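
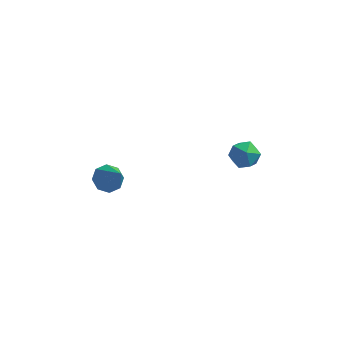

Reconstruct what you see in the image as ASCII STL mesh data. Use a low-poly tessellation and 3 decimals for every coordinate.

solid 
facet normal -0.441 0.479 -0.759
outer loop
vertex -3.831 -2.636 -2.936
vertex -4.325 -2.507 -2.568
vertex -3.782 -2.218 -2.701
endloop
endfacet
facet normal 0.990 -0.042 -0.131
outer loop
vertex -3.831 -2.636 -2.936
vertex -3.782 -2.218 -2.701
vertex -3.655 -3.233 -1.412
endloop
endfacet
facet normal -0.440 0.477 -0.761
outer loop
vertex -3.782 -2.218 -2.701
vertex -4.325 -2.507 -2.568
vertex -4.052 -1.969 -2.389
endloop
endfacet
facet normal 0.813 0.494 0.309
outer loop
vertex -3.782 -2.218 -2.701
vertex -4.052 -1.969 -2.389
vertex -3.655 -3.233 -1.412
endloop
endfacet
facet normal -0.441 0.477 -0.760
outer loop
vertex -4.052 -1.969 -2.389
vertex -4.325 -2.507 -2.568
vertex -4.482 -2.035 -2.181
endloop
endfacet
facet normal 0.253 0.640 0.726
outer loop
vertex -4.052 -1.969 -2.389
vertex -4.482 -2.035 -2.181
vertex -3.655 -3.233 -1.412
endloop
endfacet
facet normal -0.441 0.477 -0.760
outer loop
vertex -4.482 -2.035 -2.181
vertex -4.325 -2.507 -2.568
vertex -4.82 -2.378 -2.2
endloop
endfacet
facet normal -0.365 0.311 0.877
outer loop
vertex -4.482 -2.035 -2.181
vertex -4.82 -2.378 -2.2
vertex -3.655 -3.233 -1.412
endloop
endfacet
facet normal -0.441 0.476 -0.761
outer loop
vertex -4.82 -2.378 -2.2
vertex -4.325 -2.507 -2.568
vertex -4.869 -2.797 -2.434
endloop
endfacet
facet normal -0.675 -0.298 0.675
outer loop
vertex -4.82 -2.378 -2.2
vertex -4.869 -2.797 -2.434
vertex -3.655 -3.233 -1.412
endloop
endfacet
facet normal -0.441 0.477 -0.760
outer loop
vertex -4.869 -2.797 -2.434
vertex -4.325 -2.507 -2.568
vertex -4.599 -3.046 -2.747
endloop
endfacet
facet normal -0.498 -0.835 0.235
outer loop
vertex -4.869 -2.797 -2.434
vertex -4.599 -3.046 -2.747
vertex -3.655 -3.233 -1.412
endloop
endfacet
facet normal -0.442 0.477 -0.760
outer loop
vertex -4.599 -3.046 -2.747
vertex -4.325 -2.507 -2.568
vertex -4.169 -2.979 -2.955
endloop
endfacet
facet normal 0.064 -0.981 -0.183
outer loop
vertex -4.599 -3.046 -2.747
vertex -4.169 -2.979 -2.955
vertex -3.655 -3.233 -1.412
endloop
endfacet
facet normal -0.441 0.477 -0.760
outer loop
vertex -4.169 -2.979 -2.955
vertex -4.325 -2.507 -2.568
vertex -3.831 -2.636 -2.936
endloop
endfacet
facet normal 0.681 -0.652 -0.334
outer loop
vertex -4.169 -2.979 -2.955
vertex -3.831 -2.636 -2.936
vertex -3.655 -3.233 -1.412
endloop
endfacet
facet normal -0.675 0.637 -0.373
outer loop
vertex 0.609 -1.606 -1.145
vertex 0.119 -1.937 -0.824
vertex 0.433 -1.426 -0.52
endloop
endfacet
facet normal -0.043 0.957 -0.288
outer loop
vertex 0.609 -1.606 -1.145
vertex 0.433 -1.426 -0.52
vertex 1.083 -1.449 -0.694
endloop
endfacet
facet normal 0.440 0.597 -0.671
outer loop
vertex 0.609 -1.606 -1.145
vertex 1.083 -1.449 -0.694
vertex 1.17 -1.975 -1.105
endloop
endfacet
facet normal 0.106 0.054 -0.993
outer loop
vertex 0.609 -1.606 -1.145
vertex 1.17 -1.975 -1.105
vertex 0.574 -2.276 -1.185
endloop
endfacet
facet normal -0.583 0.079 -0.809
outer loop
vertex 0.609 -1.606 -1.145
vertex 0.574 -2.276 -1.185
vertex 0.119 -1.937 -0.824
endloop
endfacet
facet normal 0.139 0.905 0.401
outer loop
vertex 1.083 -1.449 -0.694
vertex 0.433 -1.426 -0.52
vertex 0.886 -1.684 -0.095
endloop
endfacet
facet normal -0.884 0.388 0.262
outer loop
vertex 0.433 -1.426 -0.52
vertex 0.119 -1.937 -0.824
vertex 0.29 -1.985 -0.175
endloop
endfacet
facet normal -0.735 -0.514 -0.443
outer loop
vertex 0.119 -1.937 -0.824
vertex 0.574 -2.276 -1.185
vertex 0.377 -2.511 -0.586
endloop
endfacet
facet normal 0.379 -0.554 -0.741
outer loop
vertex 0.574 -2.276 -1.185
vertex 1.17 -1.975 -1.105
vertex 1.027 -2.534 -0.76
endloop
endfacet
facet normal 0.921 0.323 -0.219
outer loop
vertex 1.17 -1.975 -1.105
vertex 1.083 -1.449 -0.694
vertex 1.341 -2.023 -0.456
endloop
endfacet
facet normal -0.106 -0.054 0.993
outer loop
vertex 0.851 -2.354 -0.135
vertex 0.886 -1.684 -0.095
vertex 0.29 -1.985 -0.175
endloop
endfacet
facet normal -0.440 -0.597 0.671
outer loop
vertex 0.851 -2.354 -0.135
vertex 0.29 -1.985 -0.175
vertex 0.377 -2.511 -0.586
endloop
endfacet
facet normal 0.043 -0.957 0.288
outer loop
vertex 0.851 -2.354 -0.135
vertex 0.377 -2.511 -0.586
vertex 1.027 -2.534 -0.76
endloop
endfacet
facet normal 0.675 -0.637 0.373
outer loop
vertex 0.851 -2.354 -0.135
vertex 1.027 -2.534 -0.76
vertex 1.341 -2.023 -0.456
endloop
endfacet
facet normal 0.583 -0.079 0.809
outer loop
vertex 0.851 -2.354 -0.135
vertex 1.341 -2.023 -0.456
vertex 0.886 -1.684 -0.095
endloop
endfacet
facet normal -0.379 0.554 0.741
outer loop
vertex 0.29 -1.985 -0.175
vertex 0.886 -1.684 -0.095
vertex 0.433 -1.426 -0.52
endloop
endfacet
facet normal -0.921 -0.323 0.219
outer loop
vertex 0.377 -2.511 -0.586
vertex 0.29 -1.985 -0.175
vertex 0.119 -1.937 -0.824
endloop
endfacet
facet normal -0.139 -0.905 -0.401
outer loop
vertex 1.027 -2.534 -0.76
vertex 0.377 -2.511 -0.586
vertex 0.574 -2.276 -1.185
endloop
endfacet
facet normal 0.884 -0.388 -0.262
outer loop
vertex 1.341 -2.023 -0.456
vertex 1.027 -2.534 -0.76
vertex 1.17 -1.975 -1.105
endloop
endfacet
facet normal 0.735 0.514 0.443
outer loop
vertex 0.886 -1.684 -0.095
vertex 1.341 -2.023 -0.456
vertex 1.083 -1.449 -0.694
endloop
endfacet

endsolid


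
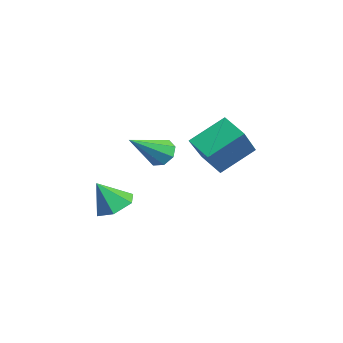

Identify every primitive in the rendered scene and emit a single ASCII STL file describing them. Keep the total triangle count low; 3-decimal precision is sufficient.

solid 
facet normal -0.651 0.400 -0.645
outer loop
vertex 0.153 1.714 2.534
vertex 1.028 2.214 1.96
vertex 0.293 0.298 1.514
endloop
endfacet
facet normal -0.755 -0.431 0.495
outer loop
vertex 1.712 -0.574 2.92
vertex 0.153 1.714 2.534
vertex 0.293 0.298 1.514
endloop
endfacet
facet normal -0.651 0.400 -0.645
outer loop
vertex 0.293 0.298 1.514
vertex 1.028 2.214 1.96
vertex 1.168 0.798 0.94
endloop
endfacet
facet normal 0.080 -0.809 -0.582
outer loop
vertex 1.168 0.798 0.94
vertex 1.712 -0.574 2.92
vertex 0.293 0.298 1.514
endloop
endfacet
facet normal -0.080 0.809 0.582
outer loop
vertex 0.153 1.714 2.534
vertex 2.447 1.342 3.366
vertex 1.028 2.214 1.96
endloop
endfacet
facet normal -0.755 -0.431 0.495
outer loop
vertex 1.572 0.842 3.94
vertex 0.153 1.714 2.534
vertex 1.712 -0.574 2.92
endloop
endfacet
facet normal -0.080 0.809 0.582
outer loop
vertex 1.572 0.842 3.94
vertex 2.447 1.342 3.366
vertex 0.153 1.714 2.534
endloop
endfacet
facet normal 0.755 0.431 -0.495
outer loop
vertex 1.028 2.214 1.96
vertex 2.447 1.342 3.366
vertex 1.168 0.798 0.94
endloop
endfacet
facet normal 0.080 -0.809 -0.582
outer loop
vertex 2.587 -0.074 2.346
vertex 1.712 -0.574 2.92
vertex 1.168 0.798 0.94
endloop
endfacet
facet normal 0.755 0.431 -0.495
outer loop
vertex 1.168 0.798 0.94
vertex 2.447 1.342 3.366
vertex 2.587 -0.074 2.346
endloop
endfacet
facet normal 0.651 -0.400 0.645
outer loop
vertex 2.587 -0.074 2.346
vertex 1.572 0.842 3.94
vertex 1.712 -0.574 2.92
endloop
endfacet
facet normal 0.651 -0.400 0.645
outer loop
vertex 2.447 1.342 3.366
vertex 1.572 0.842 3.94
vertex 2.587 -0.074 2.346
endloop
endfacet
facet normal 0.033 0.506 -0.862
outer loop
vertex -2.193 -1.872 -1.714
vertex -2.867 -2.401 -2.05
vertex -3.072 -1.624 -1.602
endloop
endfacet
facet normal 0.242 0.478 0.844
outer loop
vertex -2.193 -1.872 -1.714
vertex -3.072 -1.624 -1.602
vertex -2.913 -3.139 -0.79
endloop
endfacet
facet normal 0.032 0.506 -0.862
outer loop
vertex -3.072 -1.624 -1.602
vertex -2.867 -2.401 -2.05
vertex -3.745 -2.153 -1.937
endloop
endfacet
facet normal -0.613 0.322 0.722
outer loop
vertex -3.072 -1.624 -1.602
vertex -3.745 -2.153 -1.937
vertex -2.913 -3.139 -0.79
endloop
endfacet
facet normal 0.032 0.506 -0.862
outer loop
vertex -3.745 -2.153 -1.937
vertex -2.867 -2.401 -2.05
vertex -3.54 -2.93 -2.385
endloop
endfacet
facet normal -0.871 -0.397 0.290
outer loop
vertex -3.745 -2.153 -1.937
vertex -3.54 -2.93 -2.385
vertex -2.913 -3.139 -0.79
endloop
endfacet
facet normal 0.033 0.505 -0.863
outer loop
vertex -3.54 -2.93 -2.385
vertex -2.867 -2.401 -2.05
vertex -2.661 -3.178 -2.497
endloop
endfacet
facet normal -0.274 -0.962 -0.018
outer loop
vertex -3.54 -2.93 -2.385
vertex -2.661 -3.178 -2.497
vertex -2.913 -3.139 -0.79
endloop
endfacet
facet normal 0.033 0.505 -0.863
outer loop
vertex -2.661 -3.178 -2.497
vertex -2.867 -2.401 -2.05
vertex -1.988 -2.649 -2.162
endloop
endfacet
facet normal 0.582 -0.806 0.104
outer loop
vertex -2.661 -3.178 -2.497
vertex -1.988 -2.649 -2.162
vertex -2.913 -3.139 -0.79
endloop
endfacet
facet normal 0.033 0.506 -0.862
outer loop
vertex -1.988 -2.649 -2.162
vertex -2.867 -2.401 -2.05
vertex -2.193 -1.872 -1.714
endloop
endfacet
facet normal 0.840 -0.087 0.535
outer loop
vertex -1.988 -2.649 -2.162
vertex -2.193 -1.872 -1.714
vertex -2.913 -3.139 -0.79
endloop
endfacet
facet normal -0.419 0.724 -0.548
outer loop
vertex -0.05 -0.718 1.462
vertex -0.666 -1.049 1.495
vertex -0.342 -0.567 1.885
endloop
endfacet
facet normal 0.820 0.374 0.433
outer loop
vertex -0.05 -0.718 1.462
vertex -0.342 -0.567 1.885
vertex 0.166 -2.491 2.585
endloop
endfacet
facet normal -0.418 0.724 -0.548
outer loop
vertex -0.342 -0.567 1.885
vertex -0.666 -1.049 1.495
vertex -0.824 -0.698 2.079
endloop
endfacet
facet normal 0.251 0.389 0.886
outer loop
vertex -0.342 -0.567 1.885
vertex -0.824 -0.698 2.079
vertex 0.166 -2.491 2.585
endloop
endfacet
facet normal -0.419 0.724 -0.548
outer loop
vertex -0.824 -0.698 2.079
vertex -0.666 -1.049 1.495
vertex -1.213 -1.035 1.931
endloop
endfacet
facet normal -0.389 0.045 0.920
outer loop
vertex -0.824 -0.698 2.079
vertex -1.213 -1.035 1.931
vertex 0.166 -2.491 2.585
endloop
endfacet
facet normal -0.418 0.724 -0.548
outer loop
vertex -1.213 -1.035 1.931
vertex -0.666 -1.049 1.495
vertex -1.282 -1.38 1.528
endloop
endfacet
facet normal -0.726 -0.456 0.515
outer loop
vertex -1.213 -1.035 1.931
vertex -1.282 -1.38 1.528
vertex 0.166 -2.491 2.585
endloop
endfacet
facet normal -0.418 0.724 -0.549
outer loop
vertex -1.282 -1.38 1.528
vertex -0.666 -1.049 1.495
vertex -0.99 -1.532 1.105
endloop
endfacet
facet normal -0.562 -0.822 -0.093
outer loop
vertex -1.282 -1.38 1.528
vertex -0.99 -1.532 1.105
vertex 0.166 -2.491 2.585
endloop
endfacet
facet normal -0.419 0.724 -0.548
outer loop
vertex -0.99 -1.532 1.105
vertex -0.666 -1.049 1.495
vertex -0.509 -1.401 0.91
endloop
endfacet
facet normal 0.006 -0.837 -0.547
outer loop
vertex -0.99 -1.532 1.105
vertex -0.509 -1.401 0.91
vertex 0.166 -2.491 2.585
endloop
endfacet
facet normal -0.418 0.724 -0.548
outer loop
vertex -0.509 -1.401 0.91
vertex -0.666 -1.049 1.495
vertex -0.119 -1.064 1.058
endloop
endfacet
facet normal 0.647 -0.493 -0.582
outer loop
vertex -0.509 -1.401 0.91
vertex -0.119 -1.064 1.058
vertex 0.166 -2.491 2.585
endloop
endfacet
facet normal -0.418 0.724 -0.549
outer loop
vertex -0.119 -1.064 1.058
vertex -0.666 -1.049 1.495
vertex -0.05 -0.718 1.462
endloop
endfacet
facet normal 0.984 0.009 -0.176
outer loop
vertex -0.119 -1.064 1.058
vertex -0.05 -0.718 1.462
vertex 0.166 -2.491 2.585
endloop
endfacet

endsolid


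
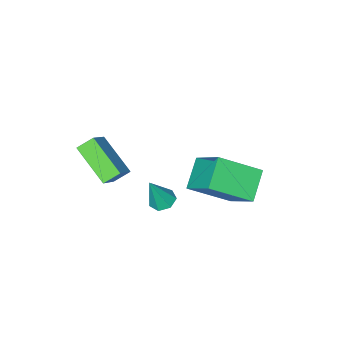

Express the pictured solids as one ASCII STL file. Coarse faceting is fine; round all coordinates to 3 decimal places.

solid 
facet normal -0.642 -0.409 -0.648
outer loop
vertex 1.759 -4.629 1.149
vertex 1.712 -2.934 0.127
vertex 2.403 -4.895 0.679
endloop
endfacet
facet normal 0.023 -0.856 0.517
outer loop
vertex 3.328 -4.306 1.613
vertex 1.759 -4.629 1.149
vertex 2.403 -4.895 0.679
endloop
endfacet
facet normal -0.642 -0.409 -0.649
outer loop
vertex 2.403 -4.895 0.679
vertex 1.712 -2.934 0.127
vertex 2.356 -3.199 -0.343
endloop
endfacet
facet normal 0.766 -0.316 -0.560
outer loop
vertex 2.356 -3.199 -0.343
vertex 3.328 -4.306 1.613
vertex 2.403 -4.895 0.679
endloop
endfacet
facet normal -0.766 0.316 0.559
outer loop
vertex 1.759 -4.629 1.149
vertex 2.637 -2.345 1.061
vertex 1.712 -2.934 0.127
endloop
endfacet
facet normal 0.024 -0.857 0.516
outer loop
vertex 2.684 -4.041 2.083
vertex 1.759 -4.629 1.149
vertex 3.328 -4.306 1.613
endloop
endfacet
facet normal -0.766 0.316 0.560
outer loop
vertex 2.684 -4.041 2.083
vertex 2.637 -2.345 1.061
vertex 1.759 -4.629 1.149
endloop
endfacet
facet normal -0.024 0.856 -0.516
outer loop
vertex 1.712 -2.934 0.127
vertex 2.637 -2.345 1.061
vertex 2.356 -3.199 -0.343
endloop
endfacet
facet normal 0.766 -0.316 -0.560
outer loop
vertex 3.281 -2.611 0.591
vertex 3.328 -4.306 1.613
vertex 2.356 -3.199 -0.343
endloop
endfacet
facet normal -0.023 0.856 -0.516
outer loop
vertex 2.356 -3.199 -0.343
vertex 2.637 -2.345 1.061
vertex 3.281 -2.611 0.591
endloop
endfacet
facet normal 0.642 0.409 0.649
outer loop
vertex 3.281 -2.611 0.591
vertex 2.684 -4.041 2.083
vertex 3.328 -4.306 1.613
endloop
endfacet
facet normal 0.642 0.409 0.649
outer loop
vertex 2.637 -2.345 1.061
vertex 2.684 -4.041 2.083
vertex 3.281 -2.611 0.591
endloop
endfacet
facet normal -0.377 0.049 -0.925
outer loop
vertex 3.64 1.415 2.343
vertex 3.202 1.106 2.505
vertex 3.257 1.663 2.512
endloop
endfacet
facet normal 0.584 0.797 0.153
outer loop
vertex 3.64 1.415 2.343
vertex 3.257 1.663 2.512
vertex 3.758 1.034 3.875
endloop
endfacet
facet normal -0.376 0.049 -0.926
outer loop
vertex 3.257 1.663 2.512
vertex 3.202 1.106 2.505
vertex 2.833 1.491 2.675
endloop
endfacet
facet normal -0.174 0.868 0.465
outer loop
vertex 3.257 1.663 2.512
vertex 2.833 1.491 2.675
vertex 3.758 1.034 3.875
endloop
endfacet
facet normal -0.376 0.049 -0.925
outer loop
vertex 2.833 1.491 2.675
vertex 3.202 1.106 2.505
vertex 2.687 1.029 2.71
endloop
endfacet
facet normal -0.709 0.273 0.650
outer loop
vertex 2.833 1.491 2.675
vertex 2.687 1.029 2.71
vertex 3.758 1.034 3.875
endloop
endfacet
facet normal -0.376 0.049 -0.925
outer loop
vertex 2.687 1.029 2.71
vertex 3.202 1.106 2.505
vertex 2.928 0.625 2.591
endloop
endfacet
facet normal -0.619 -0.538 0.572
outer loop
vertex 2.687 1.029 2.71
vertex 2.928 0.625 2.591
vertex 3.758 1.034 3.875
endloop
endfacet
facet normal -0.375 0.048 -0.926
outer loop
vertex 2.928 0.625 2.591
vertex 3.202 1.106 2.505
vertex 3.376 0.582 2.407
endloop
endfacet
facet normal 0.026 -0.957 0.288
outer loop
vertex 2.928 0.625 2.591
vertex 3.376 0.582 2.407
vertex 3.758 1.034 3.875
endloop
endfacet
facet normal -0.375 0.049 -0.926
outer loop
vertex 3.376 0.582 2.407
vertex 3.202 1.106 2.505
vertex 3.693 0.934 2.297
endloop
endfacet
facet normal 0.745 -0.667 0.012
outer loop
vertex 3.376 0.582 2.407
vertex 3.693 0.934 2.297
vertex 3.758 1.034 3.875
endloop
endfacet
facet normal -0.376 0.047 -0.926
outer loop
vertex 3.693 0.934 2.297
vertex 3.202 1.106 2.505
vertex 3.64 1.415 2.343
endloop
endfacet
facet normal 0.992 0.114 -0.048
outer loop
vertex 3.693 0.934 2.297
vertex 3.64 1.415 2.343
vertex 3.758 1.034 3.875
endloop
endfacet
facet normal -0.684 -0.444 0.578
outer loop
vertex -1.258 -1.045 0.748
vertex -2.77 -0.05 -0.276
vertex -1.376 -2.59 -0.579
endloop
endfacet
facet normal 0.727 -0.478 0.492
outer loop
vertex -0.33 -1.91 -1.464
vertex -1.258 -1.045 0.748
vertex -1.376 -2.59 -0.579
endloop
endfacet
facet normal -0.684 -0.444 0.579
outer loop
vertex -1.376 -2.59 -0.579
vertex -2.77 -0.05 -0.276
vertex -2.889 -1.595 -1.603
endloop
endfacet
facet normal -0.058 -0.757 -0.650
outer loop
vertex -2.889 -1.595 -1.603
vertex -0.33 -1.91 -1.464
vertex -1.376 -2.59 -0.579
endloop
endfacet
facet normal 0.058 0.757 0.650
outer loop
vertex -1.258 -1.045 0.748
vertex -1.724 0.63 -1.161
vertex -2.77 -0.05 -0.276
endloop
endfacet
facet normal 0.727 -0.479 0.492
outer loop
vertex -0.211 -0.365 -0.137
vertex -1.258 -1.045 0.748
vertex -0.33 -1.91 -1.464
endloop
endfacet
facet normal 0.058 0.757 0.650
outer loop
vertex -0.211 -0.365 -0.137
vertex -1.724 0.63 -1.161
vertex -1.258 -1.045 0.748
endloop
endfacet
facet normal -0.727 0.479 -0.492
outer loop
vertex -2.77 -0.05 -0.276
vertex -1.724 0.63 -1.161
vertex -2.889 -1.595 -1.603
endloop
endfacet
facet normal -0.058 -0.757 -0.650
outer loop
vertex -1.842 -0.915 -2.488
vertex -0.33 -1.91 -1.464
vertex -2.889 -1.595 -1.603
endloop
endfacet
facet normal -0.727 0.478 -0.492
outer loop
vertex -2.889 -1.595 -1.603
vertex -1.724 0.63 -1.161
vertex -1.842 -0.915 -2.488
endloop
endfacet
facet normal 0.684 0.444 -0.579
outer loop
vertex -1.842 -0.915 -2.488
vertex -0.211 -0.365 -0.137
vertex -0.33 -1.91 -1.464
endloop
endfacet
facet normal 0.684 0.445 -0.578
outer loop
vertex -1.724 0.63 -1.161
vertex -0.211 -0.365 -0.137
vertex -1.842 -0.915 -2.488
endloop
endfacet

endsolid


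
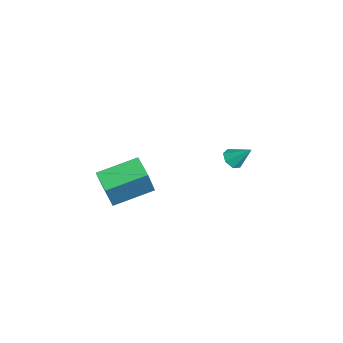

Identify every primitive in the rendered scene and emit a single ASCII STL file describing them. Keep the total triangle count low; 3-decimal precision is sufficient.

solid 
facet normal -0.325 -0.638 -0.698
outer loop
vertex -3.916 1.92 -2.895
vertex -4.188 1.611 -2.486
vertex -4.391 2.056 -2.798
endloop
endfacet
facet normal 0.189 0.914 -0.359
outer loop
vertex -3.916 1.92 -2.895
vertex -4.391 2.056 -2.798
vertex -3.792 2.389 -1.634
endloop
endfacet
facet normal -0.325 -0.638 -0.698
outer loop
vertex -4.391 2.056 -2.798
vertex -4.188 1.611 -2.486
vertex -4.713 1.857 -2.466
endloop
endfacet
facet normal -0.512 0.859 0.018
outer loop
vertex -4.391 2.056 -2.798
vertex -4.713 1.857 -2.466
vertex -3.792 2.389 -1.634
endloop
endfacet
facet normal -0.326 -0.638 -0.698
outer loop
vertex -4.713 1.857 -2.466
vertex -4.188 1.611 -2.486
vertex -4.64 1.473 -2.149
endloop
endfacet
facet normal -0.731 0.346 0.588
outer loop
vertex -4.713 1.857 -2.466
vertex -4.64 1.473 -2.149
vertex -3.792 2.389 -1.634
endloop
endfacet
facet normal -0.326 -0.638 -0.698
outer loop
vertex -4.64 1.473 -2.149
vertex -4.188 1.611 -2.486
vertex -4.227 1.193 -2.086
endloop
endfacet
facet normal -0.303 -0.239 0.923
outer loop
vertex -4.64 1.473 -2.149
vertex -4.227 1.193 -2.086
vertex -3.792 2.389 -1.634
endloop
endfacet
facet normal -0.327 -0.637 -0.698
outer loop
vertex -4.227 1.193 -2.086
vertex -4.188 1.611 -2.486
vertex -3.785 1.227 -2.324
endloop
endfacet
facet normal 0.449 -0.454 0.769
outer loop
vertex -4.227 1.193 -2.086
vertex -3.785 1.227 -2.324
vertex -3.792 2.389 -1.634
endloop
endfacet
facet normal -0.325 -0.636 -0.700
outer loop
vertex -3.785 1.227 -2.324
vertex -4.188 1.611 -2.486
vertex -3.646 1.551 -2.683
endloop
endfacet
facet normal 0.959 -0.140 0.245
outer loop
vertex -3.785 1.227 -2.324
vertex -3.646 1.551 -2.683
vertex -3.792 2.389 -1.634
endloop
endfacet
facet normal -0.324 -0.638 -0.698
outer loop
vertex -3.646 1.551 -2.683
vertex -4.188 1.611 -2.486
vertex -3.916 1.92 -2.895
endloop
endfacet
facet normal 0.844 0.470 -0.258
outer loop
vertex -3.646 1.551 -2.683
vertex -3.916 1.92 -2.895
vertex -3.792 2.389 -1.634
endloop
endfacet
facet normal -0.912 -0.256 0.320
outer loop
vertex -0.427 -4.835 0.274
vertex -0.745 -3.013 0.827
vertex -1.077 -4.474 -1.288
endloop
endfacet
facet normal 0.164 -0.944 -0.287
outer loop
vertex -0.055 -4.187 -1.647
vertex -0.427 -4.835 0.274
vertex -1.077 -4.474 -1.288
endloop
endfacet
facet normal -0.912 -0.256 0.320
outer loop
vertex -1.077 -4.474 -1.288
vertex -0.745 -3.013 0.827
vertex -1.395 -2.653 -0.736
endloop
endfacet
facet normal -0.376 0.208 -0.903
outer loop
vertex -1.395 -2.653 -0.736
vertex -0.055 -4.187 -1.647
vertex -1.077 -4.474 -1.288
endloop
endfacet
facet normal 0.376 -0.208 0.903
outer loop
vertex -0.427 -4.835 0.274
vertex 0.277 -2.726 0.468
vertex -0.745 -3.013 0.827
endloop
endfacet
facet normal 0.166 -0.944 -0.286
outer loop
vertex 0.595 -4.547 -0.084
vertex -0.427 -4.835 0.274
vertex -0.055 -4.187 -1.647
endloop
endfacet
facet normal 0.375 -0.208 0.903
outer loop
vertex 0.595 -4.547 -0.084
vertex 0.277 -2.726 0.468
vertex -0.427 -4.835 0.274
endloop
endfacet
facet normal -0.165 0.944 0.286
outer loop
vertex -0.745 -3.013 0.827
vertex 0.277 -2.726 0.468
vertex -1.395 -2.653 -0.736
endloop
endfacet
facet normal -0.375 0.209 -0.903
outer loop
vertex -0.373 -2.365 -1.094
vertex -0.055 -4.187 -1.647
vertex -1.395 -2.653 -0.736
endloop
endfacet
facet normal -0.165 0.944 0.287
outer loop
vertex -1.395 -2.653 -0.736
vertex 0.277 -2.726 0.468
vertex -0.373 -2.365 -1.094
endloop
endfacet
facet normal 0.912 0.256 -0.320
outer loop
vertex -0.373 -2.365 -1.094
vertex 0.595 -4.547 -0.084
vertex -0.055 -4.187 -1.647
endloop
endfacet
facet normal 0.912 0.256 -0.320
outer loop
vertex 0.277 -2.726 0.468
vertex 0.595 -4.547 -0.084
vertex -0.373 -2.365 -1.094
endloop
endfacet

endsolid


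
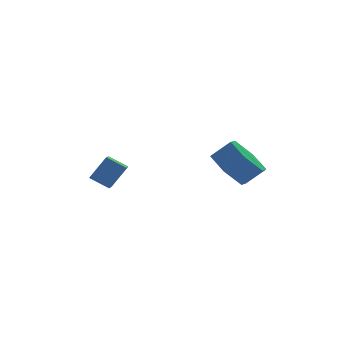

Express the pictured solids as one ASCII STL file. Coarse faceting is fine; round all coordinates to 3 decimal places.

solid 
facet normal -0.721 0.208 -0.661
outer loop
vertex 2.366 -1.642 -1.905
vertex 1.704 -1.389 -1.104
vertex 2.325 -0.636 -1.544
endloop
endfacet
facet normal 0.692 0.269 -0.670
outer loop
vertex 2.366 -1.642 -1.905
vertex 2.325 -0.636 -1.544
vertex 3.137 -1.865 -1.198
endloop
endfacet
facet normal 0.692 0.269 -0.670
outer loop
vertex 3.137 -1.865 -1.198
vertex 2.325 -0.636 -1.544
vertex 3.096 -0.859 -0.837
endloop
endfacet
facet normal 0.722 -0.208 0.660
outer loop
vertex 3.137 -1.865 -1.198
vertex 3.096 -0.859 -0.837
vertex 2.476 -1.611 -0.396
endloop
endfacet
facet normal -0.721 0.208 -0.661
outer loop
vertex 2.325 -0.636 -1.544
vertex 1.704 -1.389 -1.104
vertex 1.663 -0.383 -0.742
endloop
endfacet
facet normal 0.312 0.949 -0.041
outer loop
vertex 2.325 -0.636 -1.544
vertex 1.663 -0.383 -0.742
vertex 3.096 -0.859 -0.837
endloop
endfacet
facet normal 0.312 0.949 -0.043
outer loop
vertex 3.096 -0.859 -0.837
vertex 1.663 -0.383 -0.742
vertex 2.434 -0.605 -0.035
endloop
endfacet
facet normal 0.721 -0.207 0.661
outer loop
vertex 3.096 -0.859 -0.837
vertex 2.434 -0.605 -0.035
vertex 2.476 -1.611 -0.396
endloop
endfacet
facet normal -0.721 0.208 -0.661
outer loop
vertex 1.663 -0.383 -0.742
vertex 1.704 -1.389 -1.104
vertex 1.043 -1.135 -0.302
endloop
endfacet
facet normal -0.380 0.680 0.627
outer loop
vertex 1.663 -0.383 -0.742
vertex 1.043 -1.135 -0.302
vertex 2.434 -0.605 -0.035
endloop
endfacet
facet normal -0.379 0.679 0.628
outer loop
vertex 2.434 -0.605 -0.035
vertex 1.043 -1.135 -0.302
vertex 1.814 -1.358 0.405
endloop
endfacet
facet normal 0.721 -0.207 0.661
outer loop
vertex 2.434 -0.605 -0.035
vertex 1.814 -1.358 0.405
vertex 2.476 -1.611 -0.396
endloop
endfacet
facet normal -0.722 0.208 -0.660
outer loop
vertex 1.043 -1.135 -0.302
vertex 1.704 -1.389 -1.104
vertex 1.084 -2.141 -0.663
endloop
endfacet
facet normal -0.692 -0.269 0.670
outer loop
vertex 1.043 -1.135 -0.302
vertex 1.084 -2.141 -0.663
vertex 1.814 -1.358 0.405
endloop
endfacet
facet normal -0.692 -0.269 0.670
outer loop
vertex 1.814 -1.358 0.405
vertex 1.084 -2.141 -0.663
vertex 1.855 -2.364 0.044
endloop
endfacet
facet normal 0.721 -0.208 0.661
outer loop
vertex 1.814 -1.358 0.405
vertex 1.855 -2.364 0.044
vertex 2.476 -1.611 -0.396
endloop
endfacet
facet normal -0.721 0.207 -0.661
outer loop
vertex 1.084 -2.141 -0.663
vertex 1.704 -1.389 -1.104
vertex 1.746 -2.395 -1.465
endloop
endfacet
facet normal -0.313 -0.949 0.042
outer loop
vertex 1.084 -2.141 -0.663
vertex 1.746 -2.395 -1.465
vertex 1.855 -2.364 0.044
endloop
endfacet
facet normal -0.312 -0.949 0.042
outer loop
vertex 1.855 -2.364 0.044
vertex 1.746 -2.395 -1.465
vertex 2.517 -2.617 -0.758
endloop
endfacet
facet normal 0.721 -0.208 0.661
outer loop
vertex 1.855 -2.364 0.044
vertex 2.517 -2.617 -0.758
vertex 2.476 -1.611 -0.396
endloop
endfacet
facet normal -0.721 0.207 -0.661
outer loop
vertex 1.746 -2.395 -1.465
vertex 1.704 -1.389 -1.104
vertex 2.366 -1.642 -1.905
endloop
endfacet
facet normal 0.380 -0.680 -0.628
outer loop
vertex 1.746 -2.395 -1.465
vertex 2.366 -1.642 -1.905
vertex 2.517 -2.617 -0.758
endloop
endfacet
facet normal 0.379 -0.680 -0.628
outer loop
vertex 2.517 -2.617 -0.758
vertex 2.366 -1.642 -1.905
vertex 3.137 -1.865 -1.198
endloop
endfacet
facet normal 0.721 -0.208 0.661
outer loop
vertex 2.517 -2.617 -0.758
vertex 3.137 -1.865 -1.198
vertex 2.476 -1.611 -0.396
endloop
endfacet
facet normal -0.622 0.624 0.474
outer loop
vertex -1.359 3.33 -1.912
vertex -0.921 4.056 -2.294
vertex -2.142 3.29 -2.887
endloop
endfacet
facet normal -0.472 -0.780 0.411
outer loop
vertex -1.539 2.684 -3.346
vertex -1.359 3.33 -1.912
vertex -2.142 3.29 -2.887
endloop
endfacet
facet normal -0.622 0.625 0.473
outer loop
vertex -2.142 3.29 -2.887
vertex -0.921 4.056 -2.294
vertex -1.703 4.016 -3.269
endloop
endfacet
facet normal -0.626 -0.032 -0.780
outer loop
vertex -1.703 4.016 -3.269
vertex -1.539 2.684 -3.346
vertex -2.142 3.29 -2.887
endloop
endfacet
facet normal 0.626 0.032 0.779
outer loop
vertex -1.359 3.33 -1.912
vertex -0.318 3.45 -2.753
vertex -0.921 4.056 -2.294
endloop
endfacet
facet normal -0.472 -0.780 0.411
outer loop
vertex -0.757 2.724 -2.371
vertex -1.359 3.33 -1.912
vertex -1.539 2.684 -3.346
endloop
endfacet
facet normal 0.626 0.032 0.779
outer loop
vertex -0.757 2.724 -2.371
vertex -0.318 3.45 -2.753
vertex -1.359 3.33 -1.912
endloop
endfacet
facet normal 0.472 0.780 -0.410
outer loop
vertex -0.921 4.056 -2.294
vertex -0.318 3.45 -2.753
vertex -1.703 4.016 -3.269
endloop
endfacet
facet normal -0.626 -0.032 -0.779
outer loop
vertex -1.101 3.41 -3.728
vertex -1.539 2.684 -3.346
vertex -1.703 4.016 -3.269
endloop
endfacet
facet normal 0.472 0.780 -0.411
outer loop
vertex -1.703 4.016 -3.269
vertex -0.318 3.45 -2.753
vertex -1.101 3.41 -3.728
endloop
endfacet
facet normal 0.622 -0.624 -0.473
outer loop
vertex -1.101 3.41 -3.728
vertex -0.757 2.724 -2.371
vertex -1.539 2.684 -3.346
endloop
endfacet
facet normal 0.621 -0.625 -0.473
outer loop
vertex -0.318 3.45 -2.753
vertex -0.757 2.724 -2.371
vertex -1.101 3.41 -3.728
endloop
endfacet

endsolid


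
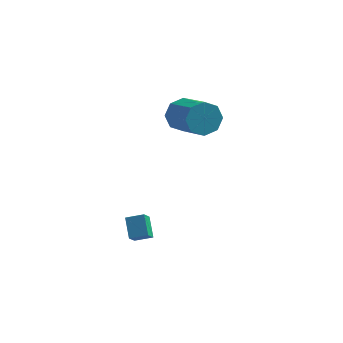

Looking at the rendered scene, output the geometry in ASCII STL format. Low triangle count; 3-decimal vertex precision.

solid 
facet normal -0.939 -0.163 -0.304
outer loop
vertex -1.04 -1.386 -3.33
vertex -0.97 -0.775 -3.873
vertex -0.645 -2.15 -4.139
endloop
endfacet
facet normal -0.086 -0.745 0.661
outer loop
vertex 0.19 -2.005 -3.867
vertex -1.04 -1.386 -3.33
vertex -0.645 -2.15 -4.139
endloop
endfacet
facet normal -0.938 -0.163 -0.305
outer loop
vertex -0.645 -2.15 -4.139
vertex -0.97 -0.775 -3.873
vertex -0.575 -1.539 -4.681
endloop
endfacet
facet normal 0.335 -0.646 -0.685
outer loop
vertex -0.575 -1.539 -4.681
vertex 0.19 -2.005 -3.867
vertex -0.645 -2.15 -4.139
endloop
endfacet
facet normal -0.335 0.647 0.685
outer loop
vertex -1.04 -1.386 -3.33
vertex -0.135 -0.63 -3.601
vertex -0.97 -0.775 -3.873
endloop
endfacet
facet normal -0.086 -0.745 0.662
outer loop
vertex -0.205 -1.241 -3.059
vertex -1.04 -1.386 -3.33
vertex 0.19 -2.005 -3.867
endloop
endfacet
facet normal -0.335 0.646 0.686
outer loop
vertex -0.205 -1.241 -3.059
vertex -0.135 -0.63 -3.601
vertex -1.04 -1.386 -3.33
endloop
endfacet
facet normal 0.086 0.745 -0.662
outer loop
vertex -0.97 -0.775 -3.873
vertex -0.135 -0.63 -3.601
vertex -0.575 -1.539 -4.681
endloop
endfacet
facet normal 0.335 -0.647 -0.685
outer loop
vertex 0.26 -1.394 -4.41
vertex 0.19 -2.005 -3.867
vertex -0.575 -1.539 -4.681
endloop
endfacet
facet normal 0.085 0.745 -0.662
outer loop
vertex -0.575 -1.539 -4.681
vertex -0.135 -0.63 -3.601
vertex 0.26 -1.394 -4.41
endloop
endfacet
facet normal 0.938 0.163 0.305
outer loop
vertex 0.26 -1.394 -4.41
vertex -0.205 -1.241 -3.059
vertex 0.19 -2.005 -3.867
endloop
endfacet
facet normal 0.938 0.163 0.305
outer loop
vertex -0.135 -0.63 -3.601
vertex -0.205 -1.241 -3.059
vertex 0.26 -1.394 -4.41
endloop
endfacet
facet normal -0.667 0.669 -0.328
outer loop
vertex 1.127 2.9 0.586
vertex 0.56 2.702 1.335
vertex 1.269 3.327 1.167
endloop
endfacet
facet normal 0.720 0.464 -0.517
outer loop
vertex 1.127 2.9 0.586
vertex 1.269 3.327 1.167
vertex 2.447 1.575 1.236
endloop
endfacet
facet normal 0.719 0.463 -0.518
outer loop
vertex 2.447 1.575 1.236
vertex 1.269 3.327 1.167
vertex 2.59 2.002 1.817
endloop
endfacet
facet normal 0.666 -0.670 0.328
outer loop
vertex 2.447 1.575 1.236
vertex 2.59 2.002 1.817
vertex 1.88 1.378 1.985
endloop
endfacet
facet normal -0.667 0.669 -0.328
outer loop
vertex 1.269 3.327 1.167
vertex 0.56 2.702 1.335
vertex 0.996 3.388 1.846
endloop
endfacet
facet normal 0.646 0.739 0.193
outer loop
vertex 1.269 3.327 1.167
vertex 0.996 3.388 1.846
vertex 2.59 2.002 1.817
endloop
endfacet
facet normal 0.646 0.739 0.194
outer loop
vertex 2.59 2.002 1.817
vertex 0.996 3.388 1.846
vertex 2.316 2.063 2.496
endloop
endfacet
facet normal 0.666 -0.669 0.329
outer loop
vertex 2.59 2.002 1.817
vertex 2.316 2.063 2.496
vertex 1.88 1.378 1.985
endloop
endfacet
facet normal -0.666 0.669 -0.329
outer loop
vertex 0.996 3.388 1.846
vertex 0.56 2.702 1.335
vertex 0.467 3.048 2.226
endloop
endfacet
facet normal 0.194 0.581 0.790
outer loop
vertex 0.996 3.388 1.846
vertex 0.467 3.048 2.226
vertex 2.316 2.063 2.496
endloop
endfacet
facet normal 0.194 0.581 0.790
outer loop
vertex 2.316 2.063 2.496
vertex 0.467 3.048 2.226
vertex 1.788 1.723 2.876
endloop
endfacet
facet normal 0.667 -0.669 0.328
outer loop
vertex 2.316 2.063 2.496
vertex 1.788 1.723 2.876
vertex 1.88 1.378 1.985
endloop
endfacet
facet normal -0.667 0.668 -0.329
outer loop
vertex 0.467 3.048 2.226
vertex 0.56 2.702 1.335
vertex -0.007 2.505 2.084
endloop
endfacet
facet normal -0.372 0.083 0.925
outer loop
vertex 0.467 3.048 2.226
vertex -0.007 2.505 2.084
vertex 1.788 1.723 2.876
endloop
endfacet
facet normal -0.372 0.083 0.925
outer loop
vertex 1.788 1.723 2.876
vertex -0.007 2.505 2.084
vertex 1.313 1.18 2.734
endloop
endfacet
facet normal 0.667 -0.669 0.328
outer loop
vertex 1.788 1.723 2.876
vertex 1.313 1.18 2.734
vertex 1.88 1.378 1.985
endloop
endfacet
facet normal -0.666 0.670 -0.328
outer loop
vertex -0.007 2.505 2.084
vertex 0.56 2.702 1.335
vertex -0.15 2.078 1.503
endloop
endfacet
facet normal -0.720 -0.463 0.517
outer loop
vertex -0.007 2.505 2.084
vertex -0.15 2.078 1.503
vertex 1.313 1.18 2.734
endloop
endfacet
facet normal -0.720 -0.464 0.517
outer loop
vertex 1.313 1.18 2.734
vertex -0.15 2.078 1.503
vertex 1.171 0.753 2.153
endloop
endfacet
facet normal 0.667 -0.669 0.328
outer loop
vertex 1.313 1.18 2.734
vertex 1.171 0.753 2.153
vertex 1.88 1.378 1.985
endloop
endfacet
facet normal -0.666 0.669 -0.329
outer loop
vertex -0.15 2.078 1.503
vertex 0.56 2.702 1.335
vertex 0.124 2.017 0.824
endloop
endfacet
facet normal -0.645 -0.739 -0.194
outer loop
vertex -0.15 2.078 1.503
vertex 0.124 2.017 0.824
vertex 1.171 0.753 2.153
endloop
endfacet
facet normal -0.646 -0.738 -0.193
outer loop
vertex 1.171 0.753 2.153
vertex 0.124 2.017 0.824
vertex 1.444 0.692 1.474
endloop
endfacet
facet normal 0.667 -0.669 0.328
outer loop
vertex 1.171 0.753 2.153
vertex 1.444 0.692 1.474
vertex 1.88 1.378 1.985
endloop
endfacet
facet normal -0.667 0.669 -0.328
outer loop
vertex 0.124 2.017 0.824
vertex 0.56 2.702 1.335
vertex 0.652 2.357 0.444
endloop
endfacet
facet normal -0.194 -0.581 -0.790
outer loop
vertex 0.124 2.017 0.824
vertex 0.652 2.357 0.444
vertex 1.444 0.692 1.474
endloop
endfacet
facet normal -0.194 -0.581 -0.790
outer loop
vertex 1.444 0.692 1.474
vertex 0.652 2.357 0.444
vertex 1.973 1.032 1.094
endloop
endfacet
facet normal 0.666 -0.669 0.329
outer loop
vertex 1.444 0.692 1.474
vertex 1.973 1.032 1.094
vertex 1.88 1.378 1.985
endloop
endfacet
facet normal -0.667 0.669 -0.328
outer loop
vertex 0.652 2.357 0.444
vertex 0.56 2.702 1.335
vertex 1.127 2.9 0.586
endloop
endfacet
facet normal 0.372 -0.083 -0.925
outer loop
vertex 0.652 2.357 0.444
vertex 1.127 2.9 0.586
vertex 1.973 1.032 1.094
endloop
endfacet
facet normal 0.372 -0.083 -0.925
outer loop
vertex 1.973 1.032 1.094
vertex 1.127 2.9 0.586
vertex 2.447 1.575 1.236
endloop
endfacet
facet normal 0.667 -0.668 0.329
outer loop
vertex 1.973 1.032 1.094
vertex 2.447 1.575 1.236
vertex 1.88 1.378 1.985
endloop
endfacet

endsolid


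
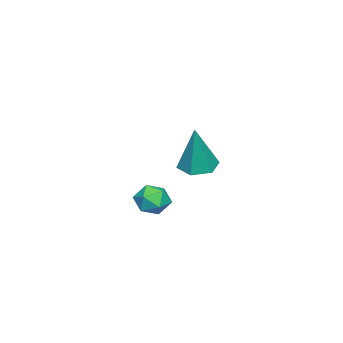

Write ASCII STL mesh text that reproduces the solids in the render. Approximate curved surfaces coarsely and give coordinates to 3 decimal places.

solid 
facet normal -0.318 0.221 0.922
outer loop
vertex 1.151 0.228 -3.345
vertex 0.54 -0.009 -3.499
vertex 1.004 -0.421 -3.24
endloop
endfacet
facet normal 0.378 0.064 0.923
outer loop
vertex 1.151 0.228 -3.345
vertex 1.004 -0.421 -3.24
vertex 1.602 -0.248 -3.497
endloop
endfacet
facet normal 0.708 0.518 0.480
outer loop
vertex 1.151 0.228 -3.345
vertex 1.602 -0.248 -3.497
vertex 1.507 0.27 -3.915
endloop
endfacet
facet normal 0.215 0.955 0.205
outer loop
vertex 1.151 0.228 -3.345
vertex 1.507 0.27 -3.915
vertex 0.85 0.418 -3.916
endloop
endfacet
facet normal -0.420 0.772 0.478
outer loop
vertex 1.151 0.228 -3.345
vertex 0.85 0.418 -3.916
vertex 0.54 -0.009 -3.499
endloop
endfacet
facet normal 0.456 -0.594 0.662
outer loop
vertex 1.602 -0.248 -3.497
vertex 1.004 -0.421 -3.24
vertex 1.27 -0.778 -3.744
endloop
endfacet
facet normal -0.670 -0.340 0.660
outer loop
vertex 1.004 -0.421 -3.24
vertex 0.54 -0.009 -3.499
vertex 0.613 -0.63 -3.745
endloop
endfacet
facet normal -0.834 0.549 -0.058
outer loop
vertex 0.54 -0.009 -3.499
vertex 0.85 0.418 -3.916
vertex 0.518 -0.112 -4.163
endloop
endfacet
facet normal 0.191 0.846 -0.498
outer loop
vertex 0.85 0.418 -3.916
vertex 1.507 0.27 -3.915
vertex 1.116 0.061 -4.42
endloop
endfacet
facet normal 0.989 0.138 -0.054
outer loop
vertex 1.507 0.27 -3.915
vertex 1.602 -0.248 -3.497
vertex 1.58 -0.351 -4.161
endloop
endfacet
facet normal -0.215 -0.955 -0.205
outer loop
vertex 0.969 -0.588 -4.315
vertex 1.27 -0.778 -3.744
vertex 0.613 -0.63 -3.745
endloop
endfacet
facet normal -0.708 -0.518 -0.480
outer loop
vertex 0.969 -0.588 -4.315
vertex 0.613 -0.63 -3.745
vertex 0.518 -0.112 -4.163
endloop
endfacet
facet normal -0.378 -0.064 -0.923
outer loop
vertex 0.969 -0.588 -4.315
vertex 0.518 -0.112 -4.163
vertex 1.116 0.061 -4.42
endloop
endfacet
facet normal 0.318 -0.221 -0.922
outer loop
vertex 0.969 -0.588 -4.315
vertex 1.116 0.061 -4.42
vertex 1.58 -0.351 -4.161
endloop
endfacet
facet normal 0.420 -0.772 -0.478
outer loop
vertex 0.969 -0.588 -4.315
vertex 1.58 -0.351 -4.161
vertex 1.27 -0.778 -3.744
endloop
endfacet
facet normal -0.191 -0.846 0.498
outer loop
vertex 0.613 -0.63 -3.745
vertex 1.27 -0.778 -3.744
vertex 1.004 -0.421 -3.24
endloop
endfacet
facet normal -0.989 -0.138 0.054
outer loop
vertex 0.518 -0.112 -4.163
vertex 0.613 -0.63 -3.745
vertex 0.54 -0.009 -3.499
endloop
endfacet
facet normal -0.456 0.594 -0.662
outer loop
vertex 1.116 0.061 -4.42
vertex 0.518 -0.112 -4.163
vertex 0.85 0.418 -3.916
endloop
endfacet
facet normal 0.670 0.340 -0.660
outer loop
vertex 1.58 -0.351 -4.161
vertex 1.116 0.061 -4.42
vertex 1.507 0.27 -3.915
endloop
endfacet
facet normal 0.834 -0.549 0.058
outer loop
vertex 1.27 -0.778 -3.744
vertex 1.58 -0.351 -4.161
vertex 1.602 -0.248 -3.497
endloop
endfacet
facet normal -0.281 -0.056 -0.958
outer loop
vertex -2.833 -1.073 -4.0
vertex -3.235 -0.445 -3.919
vertex -2.517 -0.406 -4.132
endloop
endfacet
facet normal 0.907 -0.412 0.087
outer loop
vertex -2.833 -1.073 -4.0
vertex -2.517 -0.406 -4.132
vertex -2.685 -0.335 -2.041
endloop
endfacet
facet normal -0.281 -0.056 -0.958
outer loop
vertex -2.517 -0.406 -4.132
vertex -3.235 -0.445 -3.919
vertex -2.919 0.222 -4.051
endloop
endfacet
facet normal 0.844 0.534 0.050
outer loop
vertex -2.517 -0.406 -4.132
vertex -2.919 0.222 -4.051
vertex -2.685 -0.335 -2.041
endloop
endfacet
facet normal -0.281 -0.056 -0.958
outer loop
vertex -2.919 0.222 -4.051
vertex -3.235 -0.445 -3.919
vertex -3.637 0.183 -3.838
endloop
endfacet
facet normal 0.026 0.964 0.264
outer loop
vertex -2.919 0.222 -4.051
vertex -3.637 0.183 -3.838
vertex -2.685 -0.335 -2.041
endloop
endfacet
facet normal -0.281 -0.056 -0.958
outer loop
vertex -3.637 0.183 -3.838
vertex -3.235 -0.445 -3.919
vertex -3.953 -0.485 -3.706
endloop
endfacet
facet normal -0.730 0.447 0.516
outer loop
vertex -3.637 0.183 -3.838
vertex -3.953 -0.485 -3.706
vertex -2.685 -0.335 -2.041
endloop
endfacet
facet normal -0.281 -0.056 -0.958
outer loop
vertex -3.953 -0.485 -3.706
vertex -3.235 -0.445 -3.919
vertex -3.551 -1.113 -3.787
endloop
endfacet
facet normal -0.667 -0.499 0.553
outer loop
vertex -3.953 -0.485 -3.706
vertex -3.551 -1.113 -3.787
vertex -2.685 -0.335 -2.041
endloop
endfacet
facet normal -0.281 -0.056 -0.958
outer loop
vertex -3.551 -1.113 -3.787
vertex -3.235 -0.445 -3.919
vertex -2.833 -1.073 -4.0
endloop
endfacet
facet normal 0.152 -0.929 0.338
outer loop
vertex -3.551 -1.113 -3.787
vertex -2.833 -1.073 -4.0
vertex -2.685 -0.335 -2.041
endloop
endfacet

endsolid


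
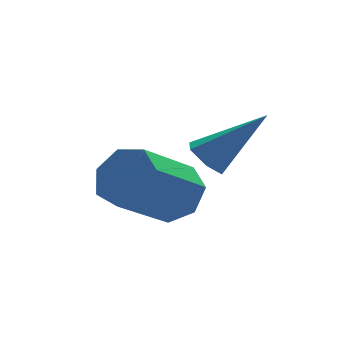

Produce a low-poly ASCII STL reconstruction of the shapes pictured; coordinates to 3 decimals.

solid 
facet normal -0.728 0.077 -0.682
outer loop
vertex 1.89 0.716 1.362
vertex 1.461 0.529 1.799
vertex 1.594 1.151 1.727
endloop
endfacet
facet normal 0.681 0.684 -0.263
outer loop
vertex 1.89 0.716 1.362
vertex 1.594 1.151 1.727
vertex 2.939 0.371 3.181
endloop
endfacet
facet normal -0.729 0.077 -0.681
outer loop
vertex 1.594 1.151 1.727
vertex 1.461 0.529 1.799
vertex 1.166 0.963 2.164
endloop
endfacet
facet normal 0.050 0.899 0.436
outer loop
vertex 1.594 1.151 1.727
vertex 1.166 0.963 2.164
vertex 2.939 0.371 3.181
endloop
endfacet
facet normal -0.727 0.079 -0.682
outer loop
vertex 1.166 0.963 2.164
vertex 1.461 0.529 1.799
vertex 1.032 0.341 2.235
endloop
endfacet
facet normal -0.438 0.195 0.877
outer loop
vertex 1.166 0.963 2.164
vertex 1.032 0.341 2.235
vertex 2.939 0.371 3.181
endloop
endfacet
facet normal -0.727 0.078 -0.682
outer loop
vertex 1.032 0.341 2.235
vertex 1.461 0.529 1.799
vertex 1.328 -0.093 1.87
endloop
endfacet
facet normal -0.297 -0.725 0.621
outer loop
vertex 1.032 0.341 2.235
vertex 1.328 -0.093 1.87
vertex 2.939 0.371 3.181
endloop
endfacet
facet normal -0.728 0.078 -0.681
outer loop
vertex 1.328 -0.093 1.87
vertex 1.461 0.529 1.799
vertex 1.757 0.094 1.433
endloop
endfacet
facet normal 0.332 -0.940 -0.076
outer loop
vertex 1.328 -0.093 1.87
vertex 1.757 0.094 1.433
vertex 2.939 0.371 3.181
endloop
endfacet
facet normal -0.728 0.078 -0.681
outer loop
vertex 1.757 0.094 1.433
vertex 1.461 0.529 1.799
vertex 1.89 0.716 1.362
endloop
endfacet
facet normal 0.822 -0.235 -0.519
outer loop
vertex 1.757 0.094 1.433
vertex 1.89 0.716 1.362
vertex 2.939 0.371 3.181
endloop
endfacet
facet normal 0.691 0.423 -0.586
outer loop
vertex 1.748 1.626 0.192
vertex 1.069 2.166 -0.219
vertex 1.604 2.362 0.554
endloop
endfacet
facet normal 0.702 -0.199 0.684
outer loop
vertex 1.748 1.626 0.192
vertex 1.604 2.362 0.554
vertex 0.29 0.734 1.429
endloop
endfacet
facet normal 0.702 -0.199 0.684
outer loop
vertex 0.29 0.734 1.429
vertex 1.604 2.362 0.554
vertex 0.146 1.47 1.791
endloop
endfacet
facet normal -0.691 -0.423 0.586
outer loop
vertex 0.29 0.734 1.429
vertex 0.146 1.47 1.791
vertex -0.389 1.274 1.019
endloop
endfacet
facet normal 0.691 0.423 -0.586
outer loop
vertex 1.604 2.362 0.554
vertex 1.069 2.166 -0.219
vertex 1.057 2.951 0.334
endloop
endfacet
facet normal 0.303 0.567 0.766
outer loop
vertex 1.604 2.362 0.554
vertex 1.057 2.951 0.334
vertex 0.146 1.47 1.791
endloop
endfacet
facet normal 0.303 0.567 0.766
outer loop
vertex 0.146 1.47 1.791
vertex 1.057 2.951 0.334
vertex -0.401 2.059 1.571
endloop
endfacet
facet normal -0.691 -0.423 0.586
outer loop
vertex 0.146 1.47 1.791
vertex -0.401 2.059 1.571
vertex -0.389 1.274 1.019
endloop
endfacet
facet normal 0.691 0.423 -0.586
outer loop
vertex 1.057 2.951 0.334
vertex 1.069 2.166 -0.219
vertex 0.519 2.949 -0.302
endloop
endfacet
facet normal -0.324 0.906 0.271
outer loop
vertex 1.057 2.951 0.334
vertex 0.519 2.949 -0.302
vertex -0.401 2.059 1.571
endloop
endfacet
facet normal -0.325 0.906 0.271
outer loop
vertex -0.401 2.059 1.571
vertex 0.519 2.949 -0.302
vertex -0.939 2.056 0.935
endloop
endfacet
facet normal -0.691 -0.423 0.586
outer loop
vertex -0.401 2.059 1.571
vertex -0.939 2.056 0.935
vertex -0.389 1.274 1.019
endloop
endfacet
facet normal 0.691 0.423 -0.587
outer loop
vertex 0.519 2.949 -0.302
vertex 1.069 2.166 -0.219
vertex 0.395 2.357 -0.875
endloop
endfacet
facet normal -0.708 0.562 -0.428
outer loop
vertex 0.519 2.949 -0.302
vertex 0.395 2.357 -0.875
vertex -0.939 2.056 0.935
endloop
endfacet
facet normal -0.707 0.563 -0.428
outer loop
vertex -0.939 2.056 0.935
vertex 0.395 2.357 -0.875
vertex -1.063 1.465 0.362
endloop
endfacet
facet normal -0.691 -0.423 0.586
outer loop
vertex -0.939 2.056 0.935
vertex -1.063 1.465 0.362
vertex -0.389 1.274 1.019
endloop
endfacet
facet normal 0.691 0.423 -0.587
outer loop
vertex 0.395 2.357 -0.875
vertex 1.069 2.166 -0.219
vertex 0.778 1.622 -0.954
endloop
endfacet
facet normal -0.558 -0.204 -0.805
outer loop
vertex 0.395 2.357 -0.875
vertex 0.778 1.622 -0.954
vertex -1.063 1.465 0.362
endloop
endfacet
facet normal -0.558 -0.204 -0.805
outer loop
vertex -1.063 1.465 0.362
vertex 0.778 1.622 -0.954
vertex -0.68 0.729 0.283
endloop
endfacet
facet normal -0.691 -0.423 0.586
outer loop
vertex -1.063 1.465 0.362
vertex -0.68 0.729 0.283
vertex -0.389 1.274 1.019
endloop
endfacet
facet normal 0.691 0.422 -0.586
outer loop
vertex 0.778 1.622 -0.954
vertex 1.069 2.166 -0.219
vertex 1.38 1.296 -0.479
endloop
endfacet
facet normal 0.012 -0.817 -0.576
outer loop
vertex 0.778 1.622 -0.954
vertex 1.38 1.296 -0.479
vertex -0.68 0.729 0.283
endloop
endfacet
facet normal 0.012 -0.818 -0.575
outer loop
vertex -0.68 0.729 0.283
vertex 1.38 1.296 -0.479
vertex -0.077 0.404 0.758
endloop
endfacet
facet normal -0.690 -0.424 0.587
outer loop
vertex -0.68 0.729 0.283
vertex -0.077 0.404 0.758
vertex -0.389 1.274 1.019
endloop
endfacet
facet normal 0.691 0.422 -0.587
outer loop
vertex 1.38 1.296 -0.479
vertex 1.069 2.166 -0.219
vertex 1.748 1.626 0.192
endloop
endfacet
facet normal 0.573 -0.815 0.087
outer loop
vertex 1.38 1.296 -0.479
vertex 1.748 1.626 0.192
vertex -0.077 0.404 0.758
endloop
endfacet
facet normal 0.573 -0.815 0.087
outer loop
vertex -0.077 0.404 0.758
vertex 1.748 1.626 0.192
vertex 0.29 0.734 1.429
endloop
endfacet
facet normal -0.691 -0.424 0.586
outer loop
vertex -0.077 0.404 0.758
vertex 0.29 0.734 1.429
vertex -0.389 1.274 1.019
endloop
endfacet

endsolid


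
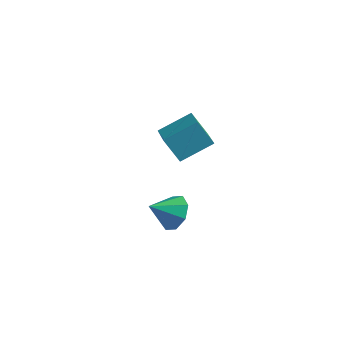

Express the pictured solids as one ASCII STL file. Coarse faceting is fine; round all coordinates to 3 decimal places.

solid 
facet normal -0.579 -0.035 0.814
outer loop
vertex -0.146 3.289 3.522
vertex -1.328 4.744 2.743
vertex -1.281 1.903 2.656
endloop
endfacet
facet normal 0.582 -0.717 0.384
outer loop
vertex -0.372 1.956 1.377
vertex -0.146 3.289 3.522
vertex -1.281 1.903 2.656
endloop
endfacet
facet normal -0.579 -0.035 0.814
outer loop
vertex -1.281 1.903 2.656
vertex -1.328 4.744 2.743
vertex -2.463 3.358 1.877
endloop
endfacet
facet normal -0.571 -0.697 -0.435
outer loop
vertex -2.463 3.358 1.877
vertex -0.372 1.956 1.377
vertex -1.281 1.903 2.656
endloop
endfacet
facet normal 0.571 0.697 0.435
outer loop
vertex -0.146 3.289 3.522
vertex -0.419 4.797 1.464
vertex -1.328 4.744 2.743
endloop
endfacet
facet normal 0.582 -0.717 0.384
outer loop
vertex 0.763 3.342 2.243
vertex -0.146 3.289 3.522
vertex -0.372 1.956 1.377
endloop
endfacet
facet normal 0.571 0.697 0.435
outer loop
vertex 0.763 3.342 2.243
vertex -0.419 4.797 1.464
vertex -0.146 3.289 3.522
endloop
endfacet
facet normal -0.582 0.717 -0.384
outer loop
vertex -1.328 4.744 2.743
vertex -0.419 4.797 1.464
vertex -2.463 3.358 1.877
endloop
endfacet
facet normal -0.571 -0.697 -0.435
outer loop
vertex -1.554 3.411 0.598
vertex -0.372 1.956 1.377
vertex -2.463 3.358 1.877
endloop
endfacet
facet normal -0.582 0.717 -0.384
outer loop
vertex -2.463 3.358 1.877
vertex -0.419 4.797 1.464
vertex -1.554 3.411 0.598
endloop
endfacet
facet normal 0.579 0.035 -0.814
outer loop
vertex -1.554 3.411 0.598
vertex 0.763 3.342 2.243
vertex -0.372 1.956 1.377
endloop
endfacet
facet normal 0.579 0.035 -0.814
outer loop
vertex -0.419 4.797 1.464
vertex 0.763 3.342 2.243
vertex -1.554 3.411 0.598
endloop
endfacet
facet normal 0.537 0.621 -0.572
outer loop
vertex 2.454 -2.212 2.488
vertex 1.788 -2.348 1.715
vertex 1.865 -1.689 2.503
endloop
endfacet
facet normal 0.047 0.025 0.999
outer loop
vertex 2.454 -2.212 2.488
vertex 1.865 -1.689 2.503
vertex 0.972 -3.292 2.585
endloop
endfacet
facet normal 0.536 0.621 -0.572
outer loop
vertex 1.865 -1.689 2.503
vertex 1.788 -2.348 1.715
vertex 1.23 -1.552 2.056
endloop
endfacet
facet normal -0.499 0.319 0.806
outer loop
vertex 1.865 -1.689 2.503
vertex 1.23 -1.552 2.056
vertex 0.972 -3.292 2.585
endloop
endfacet
facet normal 0.536 0.621 -0.572
outer loop
vertex 1.23 -1.552 2.056
vertex 1.788 -2.348 1.715
vertex 0.922 -1.882 1.409
endloop
endfacet
facet normal -0.919 0.233 0.319
outer loop
vertex 1.23 -1.552 2.056
vertex 0.922 -1.882 1.409
vertex 0.972 -3.292 2.585
endloop
endfacet
facet normal 0.536 0.620 -0.573
outer loop
vertex 0.922 -1.882 1.409
vertex 1.788 -2.348 1.715
vertex 1.121 -2.485 0.942
endloop
endfacet
facet normal -0.967 -0.182 -0.177
outer loop
vertex 0.922 -1.882 1.409
vertex 1.121 -2.485 0.942
vertex 0.972 -3.292 2.585
endloop
endfacet
facet normal 0.536 0.620 -0.573
outer loop
vertex 1.121 -2.485 0.942
vertex 1.788 -2.348 1.715
vertex 1.711 -3.008 0.928
endloop
endfacet
facet normal -0.616 -0.684 -0.392
outer loop
vertex 1.121 -2.485 0.942
vertex 1.711 -3.008 0.928
vertex 0.972 -3.292 2.585
endloop
endfacet
facet normal 0.537 0.620 -0.572
outer loop
vertex 1.711 -3.008 0.928
vertex 1.788 -2.348 1.715
vertex 2.345 -3.144 1.375
endloop
endfacet
facet normal -0.070 -0.978 -0.199
outer loop
vertex 1.711 -3.008 0.928
vertex 2.345 -3.144 1.375
vertex 0.972 -3.292 2.585
endloop
endfacet
facet normal 0.537 0.620 -0.572
outer loop
vertex 2.345 -3.144 1.375
vertex 1.788 -2.348 1.715
vertex 2.654 -2.815 2.021
endloop
endfacet
facet normal 0.349 -0.892 0.287
outer loop
vertex 2.345 -3.144 1.375
vertex 2.654 -2.815 2.021
vertex 0.972 -3.292 2.585
endloop
endfacet
facet normal 0.537 0.621 -0.572
outer loop
vertex 2.654 -2.815 2.021
vertex 1.788 -2.348 1.715
vertex 2.454 -2.212 2.488
endloop
endfacet
facet normal 0.398 -0.476 0.785
outer loop
vertex 2.654 -2.815 2.021
vertex 2.454 -2.212 2.488
vertex 0.972 -3.292 2.585
endloop
endfacet

endsolid


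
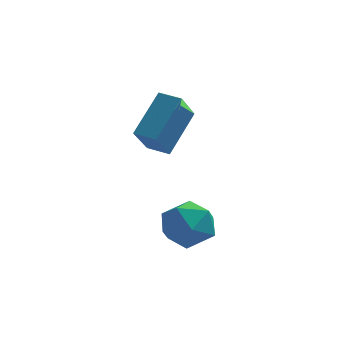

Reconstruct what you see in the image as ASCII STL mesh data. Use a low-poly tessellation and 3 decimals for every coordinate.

solid 
facet normal -0.906 0.414 0.085
outer loop
vertex -0.837 0.089 3.351
vertex -0.501 1.059 2.203
vertex -1.529 -1.166 2.09
endloop
endfacet
facet normal -0.218 -0.629 0.746
outer loop
vertex -0.759 -1.519 2.017
vertex -0.837 0.089 3.351
vertex -1.529 -1.166 2.09
endloop
endfacet
facet normal -0.906 0.414 0.085
outer loop
vertex -1.529 -1.166 2.09
vertex -0.501 1.059 2.203
vertex -1.194 -0.197 0.941
endloop
endfacet
facet normal -0.364 -0.657 -0.660
outer loop
vertex -1.194 -0.197 0.941
vertex -0.759 -1.519 2.017
vertex -1.529 -1.166 2.09
endloop
endfacet
facet normal 0.364 0.656 0.661
outer loop
vertex -0.837 0.089 3.351
vertex 0.269 0.706 2.13
vertex -0.501 1.059 2.203
endloop
endfacet
facet normal -0.218 -0.629 0.746
outer loop
vertex -0.066 -0.263 3.279
vertex -0.837 0.089 3.351
vertex -0.759 -1.519 2.017
endloop
endfacet
facet normal 0.362 0.658 0.660
outer loop
vertex -0.066 -0.263 3.279
vertex 0.269 0.706 2.13
vertex -0.837 0.089 3.351
endloop
endfacet
facet normal 0.218 0.629 -0.746
outer loop
vertex -0.501 1.059 2.203
vertex 0.269 0.706 2.13
vertex -1.194 -0.197 0.941
endloop
endfacet
facet normal -0.362 -0.657 -0.661
outer loop
vertex -0.423 -0.549 0.869
vertex -0.759 -1.519 2.017
vertex -1.194 -0.197 0.941
endloop
endfacet
facet normal 0.218 0.629 -0.746
outer loop
vertex -1.194 -0.197 0.941
vertex 0.269 0.706 2.13
vertex -0.423 -0.549 0.869
endloop
endfacet
facet normal 0.906 -0.414 -0.085
outer loop
vertex -0.423 -0.549 0.869
vertex -0.066 -0.263 3.279
vertex -0.759 -1.519 2.017
endloop
endfacet
facet normal 0.906 -0.414 -0.085
outer loop
vertex 0.269 0.706 2.13
vertex -0.066 -0.263 3.279
vertex -0.423 -0.549 0.869
endloop
endfacet
facet normal -0.528 0.341 0.777
outer loop
vertex 0.342 -2.023 -0.436
vertex -0.517 -2.352 -0.875
vertex 0.004 -2.967 -0.251
endloop
endfacet
facet normal 0.128 0.147 0.981
outer loop
vertex 0.342 -2.023 -0.436
vertex 0.004 -2.967 -0.251
vertex 0.999 -2.803 -0.405
endloop
endfacet
facet normal 0.598 0.527 0.604
outer loop
vertex 0.342 -2.023 -0.436
vertex 0.999 -2.803 -0.405
vertex 1.092 -2.085 -1.124
endloop
endfacet
facet normal 0.232 0.958 0.167
outer loop
vertex 0.342 -2.023 -0.436
vertex 1.092 -2.085 -1.124
vertex 0.155 -1.807 -1.415
endloop
endfacet
facet normal -0.463 0.843 0.274
outer loop
vertex 0.342 -2.023 -0.436
vertex 0.155 -1.807 -1.415
vertex -0.517 -2.352 -0.875
endloop
endfacet
facet normal 0.215 -0.542 0.813
outer loop
vertex 0.999 -2.803 -0.405
vertex 0.004 -2.967 -0.251
vertex 0.545 -3.613 -0.825
endloop
endfacet
facet normal -0.846 -0.226 0.483
outer loop
vertex 0.004 -2.967 -0.251
vertex -0.517 -2.352 -0.875
vertex -0.392 -3.335 -1.116
endloop
endfacet
facet normal -0.740 0.586 -0.330
outer loop
vertex -0.517 -2.352 -0.875
vertex 0.155 -1.807 -1.415
vertex -0.299 -2.617 -1.835
endloop
endfacet
facet normal 0.386 0.772 -0.505
outer loop
vertex 0.155 -1.807 -1.415
vertex 1.092 -2.085 -1.124
vertex 0.696 -2.453 -1.989
endloop
endfacet
facet normal 0.977 0.075 0.201
outer loop
vertex 1.092 -2.085 -1.124
vertex 0.999 -2.803 -0.405
vertex 1.217 -3.068 -1.365
endloop
endfacet
facet normal -0.232 -0.958 -0.167
outer loop
vertex 0.358 -3.397 -1.804
vertex 0.545 -3.613 -0.825
vertex -0.392 -3.335 -1.116
endloop
endfacet
facet normal -0.598 -0.527 -0.604
outer loop
vertex 0.358 -3.397 -1.804
vertex -0.392 -3.335 -1.116
vertex -0.299 -2.617 -1.835
endloop
endfacet
facet normal -0.128 -0.147 -0.981
outer loop
vertex 0.358 -3.397 -1.804
vertex -0.299 -2.617 -1.835
vertex 0.696 -2.453 -1.989
endloop
endfacet
facet normal 0.528 -0.341 -0.777
outer loop
vertex 0.358 -3.397 -1.804
vertex 0.696 -2.453 -1.989
vertex 1.217 -3.068 -1.365
endloop
endfacet
facet normal 0.463 -0.843 -0.274
outer loop
vertex 0.358 -3.397 -1.804
vertex 1.217 -3.068 -1.365
vertex 0.545 -3.613 -0.825
endloop
endfacet
facet normal -0.386 -0.772 0.505
outer loop
vertex -0.392 -3.335 -1.116
vertex 0.545 -3.613 -0.825
vertex 0.004 -2.967 -0.251
endloop
endfacet
facet normal -0.977 -0.075 -0.201
outer loop
vertex -0.299 -2.617 -1.835
vertex -0.392 -3.335 -1.116
vertex -0.517 -2.352 -0.875
endloop
endfacet
facet normal -0.215 0.542 -0.813
outer loop
vertex 0.696 -2.453 -1.989
vertex -0.299 -2.617 -1.835
vertex 0.155 -1.807 -1.415
endloop
endfacet
facet normal 0.846 0.226 -0.483
outer loop
vertex 1.217 -3.068 -1.365
vertex 0.696 -2.453 -1.989
vertex 1.092 -2.085 -1.124
endloop
endfacet
facet normal 0.740 -0.586 0.330
outer loop
vertex 0.545 -3.613 -0.825
vertex 1.217 -3.068 -1.365
vertex 0.999 -2.803 -0.405
endloop
endfacet

endsolid


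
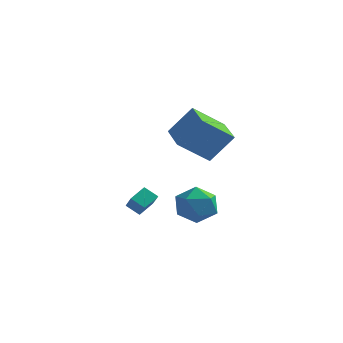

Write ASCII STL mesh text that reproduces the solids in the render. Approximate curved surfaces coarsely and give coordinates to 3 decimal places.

solid 
facet normal -0.504 0.540 -0.675
outer loop
vertex -4.437 1.926 -2.16
vertex -3.676 1.971 -2.692
vertex -4.744 0.993 -2.677
endloop
endfacet
facet normal -0.818 -0.048 0.573
outer loop
vertex -4.124 0.329 -1.848
vertex -4.437 1.926 -2.16
vertex -4.744 0.993 -2.677
endloop
endfacet
facet normal -0.504 0.540 -0.674
outer loop
vertex -4.744 0.993 -2.677
vertex -3.676 1.971 -2.692
vertex -3.983 1.038 -3.21
endloop
endfacet
facet normal -0.277 -0.840 -0.466
outer loop
vertex -3.983 1.038 -3.21
vertex -4.124 0.329 -1.848
vertex -4.744 0.993 -2.677
endloop
endfacet
facet normal 0.276 0.840 0.466
outer loop
vertex -4.437 1.926 -2.16
vertex -3.056 1.307 -1.863
vertex -3.676 1.971 -2.692
endloop
endfacet
facet normal -0.818 -0.049 0.573
outer loop
vertex -3.817 1.262 -1.33
vertex -4.437 1.926 -2.16
vertex -4.124 0.329 -1.848
endloop
endfacet
facet normal 0.277 0.841 0.466
outer loop
vertex -3.817 1.262 -1.33
vertex -3.056 1.307 -1.863
vertex -4.437 1.926 -2.16
endloop
endfacet
facet normal 0.818 0.049 -0.573
outer loop
vertex -3.676 1.971 -2.692
vertex -3.056 1.307 -1.863
vertex -3.983 1.038 -3.21
endloop
endfacet
facet normal -0.276 -0.841 -0.466
outer loop
vertex -3.363 0.374 -2.38
vertex -4.124 0.329 -1.848
vertex -3.983 1.038 -3.21
endloop
endfacet
facet normal 0.818 0.048 -0.573
outer loop
vertex -3.983 1.038 -3.21
vertex -3.056 1.307 -1.863
vertex -3.363 0.374 -2.38
endloop
endfacet
facet normal 0.503 -0.540 0.674
outer loop
vertex -3.363 0.374 -2.38
vertex -3.817 1.262 -1.33
vertex -4.124 0.329 -1.848
endloop
endfacet
facet normal 0.504 -0.540 0.674
outer loop
vertex -3.056 1.307 -1.863
vertex -3.817 1.262 -1.33
vertex -3.363 0.374 -2.38
endloop
endfacet
facet normal -0.631 0.364 0.686
outer loop
vertex -1.451 2.134 -1.726
vertex -1.945 0.994 -1.576
vertex -0.974 1.353 -0.873
endloop
endfacet
facet normal -0.020 0.732 0.681
outer loop
vertex -1.451 2.134 -1.726
vertex -0.974 1.353 -0.873
vertex -0.211 2.04 -1.589
endloop
endfacet
facet normal 0.073 0.997 0.025
outer loop
vertex -1.451 2.134 -1.726
vertex -0.211 2.04 -1.589
vertex -0.71 2.105 -2.734
endloop
endfacet
facet normal -0.480 0.792 -0.376
outer loop
vertex -1.451 2.134 -1.726
vertex -0.71 2.105 -2.734
vertex -1.782 1.459 -2.726
endloop
endfacet
facet normal -0.916 0.401 0.032
outer loop
vertex -1.451 2.134 -1.726
vertex -1.782 1.459 -2.726
vertex -1.945 0.994 -1.576
endloop
endfacet
facet normal 0.514 0.276 0.812
outer loop
vertex -0.211 2.04 -1.589
vertex -0.974 1.353 -0.873
vertex 0.062 0.841 -1.354
endloop
endfacet
facet normal -0.475 -0.320 0.820
outer loop
vertex -0.974 1.353 -0.873
vertex -1.945 0.994 -1.576
vertex -1.01 0.195 -1.346
endloop
endfacet
facet normal -0.936 -0.260 -0.238
outer loop
vertex -1.945 0.994 -1.576
vertex -1.782 1.459 -2.726
vertex -1.509 0.26 -2.491
endloop
endfacet
facet normal -0.232 0.374 -0.898
outer loop
vertex -1.782 1.459 -2.726
vertex -0.71 2.105 -2.734
vertex -0.746 0.947 -3.207
endloop
endfacet
facet normal 0.664 0.705 -0.249
outer loop
vertex -0.71 2.105 -2.734
vertex -0.211 2.04 -1.589
vertex 0.225 1.306 -2.504
endloop
endfacet
facet normal 0.480 -0.792 0.376
outer loop
vertex -0.269 0.166 -2.354
vertex 0.062 0.841 -1.354
vertex -1.01 0.195 -1.346
endloop
endfacet
facet normal -0.073 -0.997 -0.025
outer loop
vertex -0.269 0.166 -2.354
vertex -1.01 0.195 -1.346
vertex -1.509 0.26 -2.491
endloop
endfacet
facet normal 0.020 -0.732 -0.681
outer loop
vertex -0.269 0.166 -2.354
vertex -1.509 0.26 -2.491
vertex -0.746 0.947 -3.207
endloop
endfacet
facet normal 0.631 -0.364 -0.686
outer loop
vertex -0.269 0.166 -2.354
vertex -0.746 0.947 -3.207
vertex 0.225 1.306 -2.504
endloop
endfacet
facet normal 0.916 -0.401 -0.032
outer loop
vertex -0.269 0.166 -2.354
vertex 0.225 1.306 -2.504
vertex 0.062 0.841 -1.354
endloop
endfacet
facet normal 0.232 -0.374 0.898
outer loop
vertex -1.01 0.195 -1.346
vertex 0.062 0.841 -1.354
vertex -0.974 1.353 -0.873
endloop
endfacet
facet normal -0.664 -0.705 0.249
outer loop
vertex -1.509 0.26 -2.491
vertex -1.01 0.195 -1.346
vertex -1.945 0.994 -1.576
endloop
endfacet
facet normal -0.514 -0.276 -0.812
outer loop
vertex -0.746 0.947 -3.207
vertex -1.509 0.26 -2.491
vertex -1.782 1.459 -2.726
endloop
endfacet
facet normal 0.475 0.320 -0.820
outer loop
vertex 0.225 1.306 -2.504
vertex -0.746 0.947 -3.207
vertex -0.71 2.105 -2.734
endloop
endfacet
facet normal 0.936 0.260 0.238
outer loop
vertex 0.062 0.841 -1.354
vertex 0.225 1.306 -2.504
vertex -0.211 2.04 -1.589
endloop
endfacet
facet normal -0.538 -0.301 -0.788
outer loop
vertex -0.255 -2.436 3.311
vertex -1.471 -0.878 3.546
vertex 0.953 -1.303 2.053
endloop
endfacet
facet normal 0.611 -0.783 -0.118
outer loop
vertex 1.991 -0.722 3.574
vertex -0.255 -2.436 3.311
vertex 0.953 -1.303 2.053
endloop
endfacet
facet normal -0.538 -0.300 -0.788
outer loop
vertex 0.953 -1.303 2.053
vertex -1.471 -0.878 3.546
vertex -0.263 0.255 2.289
endloop
endfacet
facet normal 0.581 0.545 -0.605
outer loop
vertex -0.263 0.255 2.289
vertex 1.991 -0.722 3.574
vertex 0.953 -1.303 2.053
endloop
endfacet
facet normal -0.581 -0.545 0.605
outer loop
vertex -0.255 -2.436 3.311
vertex -0.433 -0.297 5.067
vertex -1.471 -0.878 3.546
endloop
endfacet
facet normal 0.611 -0.783 -0.118
outer loop
vertex 0.783 -1.855 4.831
vertex -0.255 -2.436 3.311
vertex 1.991 -0.722 3.574
endloop
endfacet
facet normal -0.581 -0.545 0.605
outer loop
vertex 0.783 -1.855 4.831
vertex -0.433 -0.297 5.067
vertex -0.255 -2.436 3.311
endloop
endfacet
facet normal -0.611 0.783 0.118
outer loop
vertex -1.471 -0.878 3.546
vertex -0.433 -0.297 5.067
vertex -0.263 0.255 2.289
endloop
endfacet
facet normal 0.581 0.545 -0.605
outer loop
vertex 0.775 0.836 3.809
vertex 1.991 -0.722 3.574
vertex -0.263 0.255 2.289
endloop
endfacet
facet normal -0.611 0.783 0.118
outer loop
vertex -0.263 0.255 2.289
vertex -0.433 -0.297 5.067
vertex 0.775 0.836 3.809
endloop
endfacet
facet normal 0.538 0.301 0.788
outer loop
vertex 0.775 0.836 3.809
vertex 0.783 -1.855 4.831
vertex 1.991 -0.722 3.574
endloop
endfacet
facet normal 0.538 0.301 0.787
outer loop
vertex -0.433 -0.297 5.067
vertex 0.783 -1.855 4.831
vertex 0.775 0.836 3.809
endloop
endfacet

endsolid


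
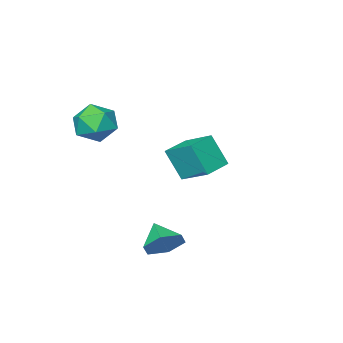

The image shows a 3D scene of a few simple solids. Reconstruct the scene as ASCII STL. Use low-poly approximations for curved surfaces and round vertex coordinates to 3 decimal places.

solid 
facet normal 0.204 0.822 -0.532
outer loop
vertex 2.786 3.243 -0.909
vertex 2.257 2.846 -1.725
vertex 1.758 3.432 -1.011
endloop
endfacet
facet normal -0.095 0.020 0.995
outer loop
vertex 2.786 3.243 -0.909
vertex 1.758 3.432 -1.011
vertex 1.963 1.654 -0.955
endloop
endfacet
facet normal 0.204 0.822 -0.532
outer loop
vertex 1.758 3.432 -1.011
vertex 2.257 2.846 -1.725
vertex 1.23 3.035 -1.827
endloop
endfacet
facet normal -0.820 -0.077 0.568
outer loop
vertex 1.758 3.432 -1.011
vertex 1.23 3.035 -1.827
vertex 1.963 1.654 -0.955
endloop
endfacet
facet normal 0.204 0.822 -0.532
outer loop
vertex 1.23 3.035 -1.827
vertex 2.257 2.846 -1.725
vertex 1.729 2.449 -2.541
endloop
endfacet
facet normal -0.833 -0.534 -0.144
outer loop
vertex 1.23 3.035 -1.827
vertex 1.729 2.449 -2.541
vertex 1.963 1.654 -0.955
endloop
endfacet
facet normal 0.203 0.823 -0.531
outer loop
vertex 1.729 2.449 -2.541
vertex 2.257 2.846 -1.725
vertex 2.757 2.261 -2.44
endloop
endfacet
facet normal -0.121 -0.894 -0.430
outer loop
vertex 1.729 2.449 -2.541
vertex 2.757 2.261 -2.44
vertex 1.963 1.654 -0.955
endloop
endfacet
facet normal 0.203 0.823 -0.531
outer loop
vertex 2.757 2.261 -2.44
vertex 2.257 2.846 -1.725
vertex 3.285 2.657 -1.624
endloop
endfacet
facet normal 0.603 -0.797 -0.003
outer loop
vertex 2.757 2.261 -2.44
vertex 3.285 2.657 -1.624
vertex 1.963 1.654 -0.955
endloop
endfacet
facet normal 0.203 0.822 -0.532
outer loop
vertex 3.285 2.657 -1.624
vertex 2.257 2.846 -1.725
vertex 2.786 3.243 -0.909
endloop
endfacet
facet normal 0.617 -0.340 0.710
outer loop
vertex 3.285 2.657 -1.624
vertex 2.786 3.243 -0.909
vertex 1.963 1.654 -0.955
endloop
endfacet
facet normal -0.970 -0.219 0.104
outer loop
vertex -3.798 -3.578 0.729
vertex -4.081 -1.897 1.634
vertex -4.173 -2.725 -0.972
endloop
endfacet
facet normal 0.147 -0.871 -0.469
outer loop
vertex -2.659 -2.383 -1.134
vertex -3.798 -3.578 0.729
vertex -4.173 -2.725 -0.972
endloop
endfacet
facet normal -0.970 -0.219 0.104
outer loop
vertex -4.173 -2.725 -0.972
vertex -4.081 -1.897 1.634
vertex -4.455 -1.044 -0.067
endloop
endfacet
facet normal -0.193 0.440 -0.877
outer loop
vertex -4.455 -1.044 -0.067
vertex -2.659 -2.383 -1.134
vertex -4.173 -2.725 -0.972
endloop
endfacet
facet normal 0.193 -0.440 0.877
outer loop
vertex -3.798 -3.578 0.729
vertex -2.567 -1.555 1.472
vertex -4.081 -1.897 1.634
endloop
endfacet
facet normal 0.147 -0.871 -0.469
outer loop
vertex -2.285 -3.236 0.567
vertex -3.798 -3.578 0.729
vertex -2.659 -2.383 -1.134
endloop
endfacet
facet normal 0.193 -0.440 0.877
outer loop
vertex -2.285 -3.236 0.567
vertex -2.567 -1.555 1.472
vertex -3.798 -3.578 0.729
endloop
endfacet
facet normal -0.147 0.871 0.469
outer loop
vertex -4.081 -1.897 1.634
vertex -2.567 -1.555 1.472
vertex -4.455 -1.044 -0.067
endloop
endfacet
facet normal -0.193 0.440 -0.877
outer loop
vertex -2.942 -0.702 -0.229
vertex -2.659 -2.383 -1.134
vertex -4.455 -1.044 -0.067
endloop
endfacet
facet normal -0.147 0.871 0.469
outer loop
vertex -4.455 -1.044 -0.067
vertex -2.567 -1.555 1.472
vertex -2.942 -0.702 -0.229
endloop
endfacet
facet normal 0.970 0.219 -0.103
outer loop
vertex -2.942 -0.702 -0.229
vertex -2.285 -3.236 0.567
vertex -2.659 -2.383 -1.134
endloop
endfacet
facet normal 0.970 0.219 -0.104
outer loop
vertex -2.567 -1.555 1.472
vertex -2.285 -3.236 0.567
vertex -2.942 -0.702 -0.229
endloop
endfacet
facet normal 0.309 0.116 0.944
outer loop
vertex 2.154 -1.83 4.813
vertex 2.128 -3.018 4.968
vertex 3.128 -2.486 4.575
endloop
endfacet
facet normal 0.559 0.639 0.528
outer loop
vertex 2.154 -1.83 4.813
vertex 3.128 -2.486 4.575
vertex 2.809 -1.597 3.837
endloop
endfacet
facet normal 0.001 0.972 0.233
outer loop
vertex 2.154 -1.83 4.813
vertex 2.809 -1.597 3.837
vertex 1.612 -1.58 3.773
endloop
endfacet
facet normal -0.593 0.656 0.467
outer loop
vertex 2.154 -1.83 4.813
vertex 1.612 -1.58 3.773
vertex 1.191 -2.458 4.472
endloop
endfacet
facet normal -0.404 0.127 0.906
outer loop
vertex 2.154 -1.83 4.813
vertex 1.191 -2.458 4.472
vertex 2.128 -3.018 4.968
endloop
endfacet
facet normal 0.940 0.340 0.004
outer loop
vertex 2.809 -1.597 3.837
vertex 3.128 -2.486 4.575
vertex 3.189 -2.642 3.388
endloop
endfacet
facet normal 0.535 -0.506 0.677
outer loop
vertex 3.128 -2.486 4.575
vertex 2.128 -3.018 4.968
vertex 2.768 -3.52 4.087
endloop
endfacet
facet normal -0.618 -0.489 0.615
outer loop
vertex 2.128 -3.018 4.968
vertex 1.191 -2.458 4.472
vertex 1.571 -3.503 4.023
endloop
endfacet
facet normal -0.925 0.367 -0.096
outer loop
vertex 1.191 -2.458 4.472
vertex 1.612 -1.58 3.773
vertex 1.252 -2.614 3.285
endloop
endfacet
facet normal 0.038 0.880 -0.474
outer loop
vertex 1.612 -1.58 3.773
vertex 2.809 -1.597 3.837
vertex 2.252 -2.082 2.892
endloop
endfacet
facet normal 0.593 -0.656 -0.467
outer loop
vertex 2.226 -3.27 3.047
vertex 3.189 -2.642 3.388
vertex 2.768 -3.52 4.087
endloop
endfacet
facet normal -0.001 -0.972 -0.233
outer loop
vertex 2.226 -3.27 3.047
vertex 2.768 -3.52 4.087
vertex 1.571 -3.503 4.023
endloop
endfacet
facet normal -0.559 -0.639 -0.528
outer loop
vertex 2.226 -3.27 3.047
vertex 1.571 -3.503 4.023
vertex 1.252 -2.614 3.285
endloop
endfacet
facet normal -0.309 -0.116 -0.944
outer loop
vertex 2.226 -3.27 3.047
vertex 1.252 -2.614 3.285
vertex 2.252 -2.082 2.892
endloop
endfacet
facet normal 0.404 -0.127 -0.906
outer loop
vertex 2.226 -3.27 3.047
vertex 2.252 -2.082 2.892
vertex 3.189 -2.642 3.388
endloop
endfacet
facet normal 0.925 -0.367 0.096
outer loop
vertex 2.768 -3.52 4.087
vertex 3.189 -2.642 3.388
vertex 3.128 -2.486 4.575
endloop
endfacet
facet normal -0.038 -0.880 0.474
outer loop
vertex 1.571 -3.503 4.023
vertex 2.768 -3.52 4.087
vertex 2.128 -3.018 4.968
endloop
endfacet
facet normal -0.940 -0.340 -0.004
outer loop
vertex 1.252 -2.614 3.285
vertex 1.571 -3.503 4.023
vertex 1.191 -2.458 4.472
endloop
endfacet
facet normal -0.535 0.506 -0.677
outer loop
vertex 2.252 -2.082 2.892
vertex 1.252 -2.614 3.285
vertex 1.612 -1.58 3.773
endloop
endfacet
facet normal 0.618 0.489 -0.615
outer loop
vertex 3.189 -2.642 3.388
vertex 2.252 -2.082 2.892
vertex 2.809 -1.597 3.837
endloop
endfacet

endsolid


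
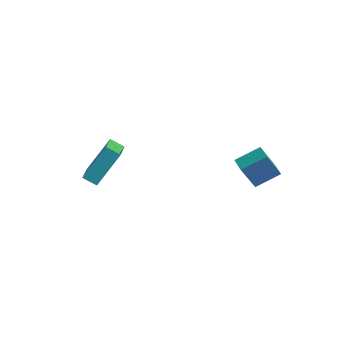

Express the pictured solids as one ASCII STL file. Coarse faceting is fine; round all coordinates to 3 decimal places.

solid 
facet normal -0.861 0.502 0.080
outer loop
vertex 3.02 2.54 3.533
vertex 3.741 3.673 4.179
vertex 3.333 3.36 1.747
endloop
endfacet
facet normal -0.485 -0.760 -0.434
outer loop
vertex 4.039 2.947 1.681
vertex 3.02 2.54 3.533
vertex 3.333 3.36 1.747
endloop
endfacet
facet normal -0.860 0.503 0.080
outer loop
vertex 3.333 3.36 1.747
vertex 3.741 3.673 4.179
vertex 4.055 4.492 2.393
endloop
endfacet
facet normal 0.157 0.412 -0.898
outer loop
vertex 4.055 4.492 2.393
vertex 4.039 2.947 1.681
vertex 3.333 3.36 1.747
endloop
endfacet
facet normal -0.157 -0.412 0.898
outer loop
vertex 3.02 2.54 3.533
vertex 4.447 3.26 4.113
vertex 3.741 3.673 4.179
endloop
endfacet
facet normal -0.485 -0.760 -0.434
outer loop
vertex 3.725 2.128 3.467
vertex 3.02 2.54 3.533
vertex 4.039 2.947 1.681
endloop
endfacet
facet normal -0.157 -0.412 0.898
outer loop
vertex 3.725 2.128 3.467
vertex 4.447 3.26 4.113
vertex 3.02 2.54 3.533
endloop
endfacet
facet normal 0.485 0.760 0.434
outer loop
vertex 3.741 3.673 4.179
vertex 4.447 3.26 4.113
vertex 4.055 4.492 2.393
endloop
endfacet
facet normal 0.157 0.412 -0.898
outer loop
vertex 4.76 4.08 2.327
vertex 4.039 2.947 1.681
vertex 4.055 4.492 2.393
endloop
endfacet
facet normal 0.485 0.760 0.434
outer loop
vertex 4.055 4.492 2.393
vertex 4.447 3.26 4.113
vertex 4.76 4.08 2.327
endloop
endfacet
facet normal 0.861 -0.503 -0.079
outer loop
vertex 4.76 4.08 2.327
vertex 3.725 2.128 3.467
vertex 4.039 2.947 1.681
endloop
endfacet
facet normal 0.861 -0.503 -0.080
outer loop
vertex 4.447 3.26 4.113
vertex 3.725 2.128 3.467
vertex 4.76 4.08 2.327
endloop
endfacet
facet normal -0.500 0.711 -0.495
outer loop
vertex -3.193 0.371 3.188
vertex -2.47 0.62 2.816
vertex -3.558 -1.029 1.545
endloop
endfacet
facet normal -0.850 -0.292 0.438
outer loop
vertex -2.47 -2.58 2.624
vertex -3.193 0.371 3.188
vertex -3.558 -1.029 1.545
endloop
endfacet
facet normal -0.499 0.711 -0.495
outer loop
vertex -3.558 -1.029 1.545
vertex -2.47 0.62 2.816
vertex -2.835 -0.781 1.172
endloop
endfacet
facet normal -0.168 -0.640 -0.750
outer loop
vertex -2.835 -0.781 1.172
vertex -2.47 -2.58 2.624
vertex -3.558 -1.029 1.545
endloop
endfacet
facet normal 0.166 0.639 0.751
outer loop
vertex -3.193 0.371 3.188
vertex -1.382 -0.931 3.895
vertex -2.47 0.62 2.816
endloop
endfacet
facet normal -0.850 -0.292 0.438
outer loop
vertex -2.105 -1.179 4.268
vertex -3.193 0.371 3.188
vertex -2.47 -2.58 2.624
endloop
endfacet
facet normal 0.167 0.640 0.750
outer loop
vertex -2.105 -1.179 4.268
vertex -1.382 -0.931 3.895
vertex -3.193 0.371 3.188
endloop
endfacet
facet normal 0.850 0.292 -0.438
outer loop
vertex -2.47 0.62 2.816
vertex -1.382 -0.931 3.895
vertex -2.835 -0.781 1.172
endloop
endfacet
facet normal -0.166 -0.640 -0.751
outer loop
vertex -1.747 -2.331 2.252
vertex -2.47 -2.58 2.624
vertex -2.835 -0.781 1.172
endloop
endfacet
facet normal 0.850 0.292 -0.438
outer loop
vertex -2.835 -0.781 1.172
vertex -1.382 -0.931 3.895
vertex -1.747 -2.331 2.252
endloop
endfacet
facet normal 0.500 -0.711 0.495
outer loop
vertex -1.747 -2.331 2.252
vertex -2.105 -1.179 4.268
vertex -2.47 -2.58 2.624
endloop
endfacet
facet normal 0.499 -0.711 0.495
outer loop
vertex -1.382 -0.931 3.895
vertex -2.105 -1.179 4.268
vertex -1.747 -2.331 2.252
endloop
endfacet

endsolid
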